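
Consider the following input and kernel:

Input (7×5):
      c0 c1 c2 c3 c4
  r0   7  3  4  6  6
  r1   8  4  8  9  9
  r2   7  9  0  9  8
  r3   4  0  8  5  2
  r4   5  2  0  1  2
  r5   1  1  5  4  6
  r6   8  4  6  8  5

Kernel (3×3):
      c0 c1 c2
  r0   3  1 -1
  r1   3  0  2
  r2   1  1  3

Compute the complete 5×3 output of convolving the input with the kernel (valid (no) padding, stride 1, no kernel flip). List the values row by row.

76 73 87
69 79 59
65 33 36
36 29 58
60 50 55

Output[0,0]: The receptive field on the input at this output position is [7 3 4 / 8 4 8 / 7 9 0]. Elementwise product with the kernel and sum: 7·3 + 3·1 + 4·-1 + 8·3 + 8·2 + 7·1 + 9·1 + 0·3.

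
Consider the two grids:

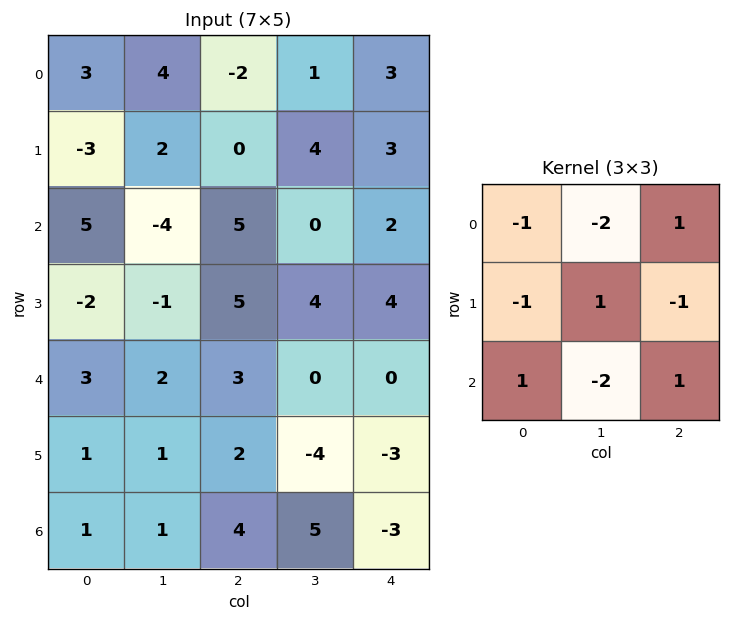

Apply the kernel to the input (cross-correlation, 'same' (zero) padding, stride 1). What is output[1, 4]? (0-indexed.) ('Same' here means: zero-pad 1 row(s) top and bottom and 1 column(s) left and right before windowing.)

-12

The receptive field on the zero-padded input at this output position is [1 3 0 / 4 3 0 / 0 2 0]. Elementwise product with the kernel and sum: 1·-1 + 3·-2 + 0·1 + 4·-1 + 3·1 + 0·-1 + 0·1 + 2·-2 + 0·1.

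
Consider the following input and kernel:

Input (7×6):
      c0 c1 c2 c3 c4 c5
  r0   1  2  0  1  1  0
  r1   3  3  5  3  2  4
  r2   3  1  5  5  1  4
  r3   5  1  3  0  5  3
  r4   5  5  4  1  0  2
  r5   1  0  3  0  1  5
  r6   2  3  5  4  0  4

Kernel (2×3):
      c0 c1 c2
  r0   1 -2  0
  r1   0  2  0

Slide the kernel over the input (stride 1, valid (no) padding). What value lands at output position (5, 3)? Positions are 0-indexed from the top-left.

The receptive field on the input at this output position is [0 1 5 / 4 0 4]. Elementwise product with the kernel and sum: 0·1 + 1·-2 + 0·2.

-2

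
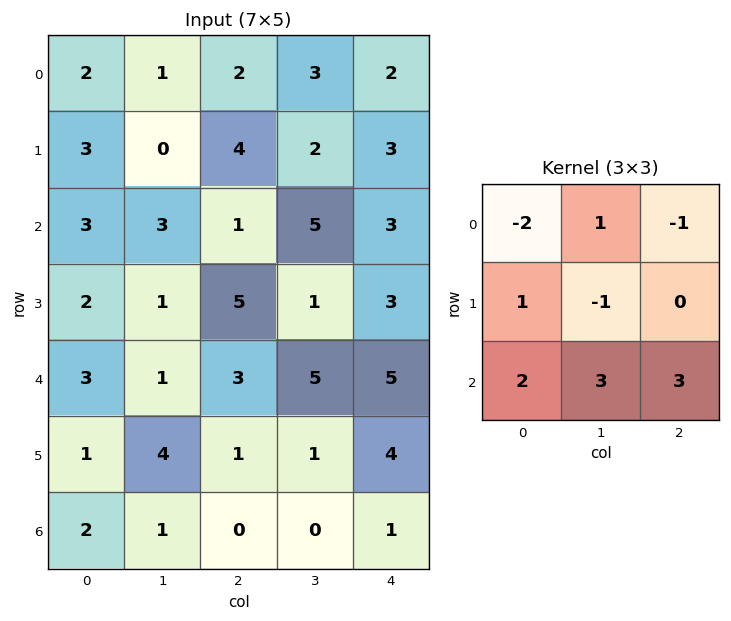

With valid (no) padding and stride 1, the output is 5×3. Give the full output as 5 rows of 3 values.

16 17 25
12 24 9
15 12 40
11 14 3
-4 1 -3

Output[0,0]: The receptive field on the input at this output position is [2 1 2 / 3 0 4 / 3 3 1]. Elementwise product with the kernel and sum: 2·-2 + 1·1 + 2·-1 + 3·1 + 0·-1 + 3·2 + 3·3 + 1·3.
Output[0,1]: The receptive field on the input at this output position is [1 2 3 / 0 4 2 / 3 1 5]. Elementwise product with the kernel and sum: 1·-2 + 2·1 + 3·-1 + 0·1 + 4·-1 + 3·2 + 1·3 + 5·3.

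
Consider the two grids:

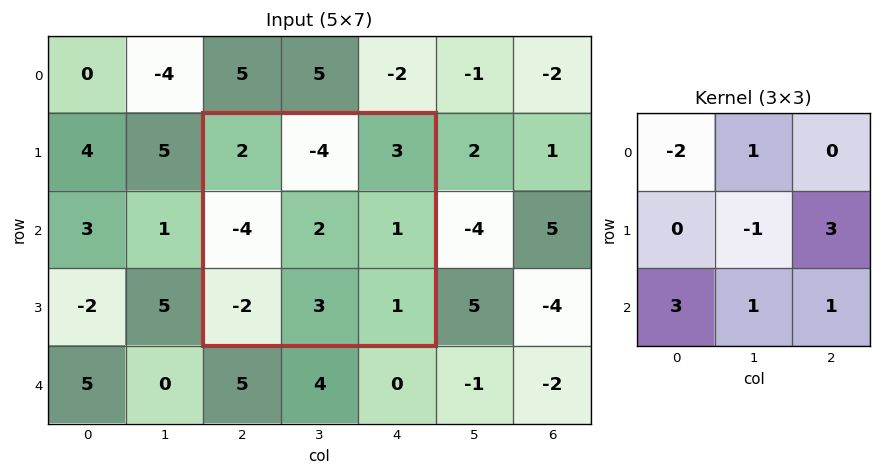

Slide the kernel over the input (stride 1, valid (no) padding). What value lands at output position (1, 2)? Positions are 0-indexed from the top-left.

The receptive field on the input at this output position is [2 -4 3 / -4 2 1 / -2 3 1]. Elementwise product with the kernel and sum: 2·-2 + -4·1 + 2·-1 + 1·3 + -2·3 + 3·1 + 1·1.

-9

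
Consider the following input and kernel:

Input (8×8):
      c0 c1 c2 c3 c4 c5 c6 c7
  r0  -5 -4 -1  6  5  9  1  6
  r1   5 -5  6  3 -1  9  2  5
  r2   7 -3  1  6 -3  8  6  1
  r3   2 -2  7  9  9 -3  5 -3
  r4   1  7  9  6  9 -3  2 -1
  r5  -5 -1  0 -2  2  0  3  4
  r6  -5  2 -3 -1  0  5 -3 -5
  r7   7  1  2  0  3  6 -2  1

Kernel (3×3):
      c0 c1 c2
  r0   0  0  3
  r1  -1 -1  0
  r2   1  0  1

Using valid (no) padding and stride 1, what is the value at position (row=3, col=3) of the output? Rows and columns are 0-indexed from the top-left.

-26

The receptive field on the input at this output position is [9 9 -3 / 6 9 -3 / -2 2 0]. Elementwise product with the kernel and sum: -3·3 + 6·-1 + 9·-1 + -2·1 + 0·1.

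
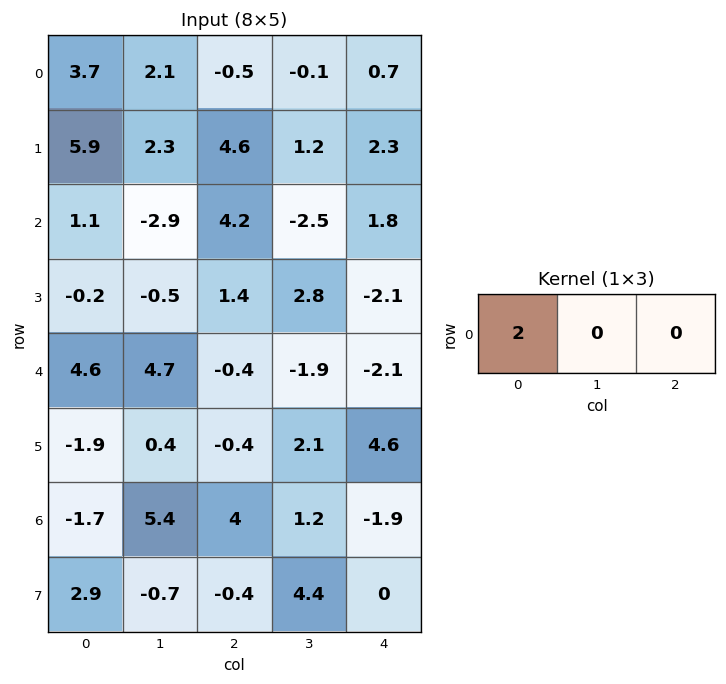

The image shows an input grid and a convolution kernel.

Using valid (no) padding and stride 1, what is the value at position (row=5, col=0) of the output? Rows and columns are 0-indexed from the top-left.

-3.8

The receptive field on the input at this output position is [-1.9 0.4 -0.4]. Elementwise product with the kernel and sum: -1.9·2.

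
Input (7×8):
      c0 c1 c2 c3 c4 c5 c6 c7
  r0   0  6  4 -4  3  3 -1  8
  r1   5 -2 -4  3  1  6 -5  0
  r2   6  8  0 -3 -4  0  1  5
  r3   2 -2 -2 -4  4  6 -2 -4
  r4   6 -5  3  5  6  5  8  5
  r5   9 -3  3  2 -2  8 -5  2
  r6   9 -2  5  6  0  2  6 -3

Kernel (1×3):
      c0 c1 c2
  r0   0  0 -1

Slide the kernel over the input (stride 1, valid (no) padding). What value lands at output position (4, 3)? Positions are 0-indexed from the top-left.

-5

The receptive field on the input at this output position is [5 6 5]. Elementwise product with the kernel and sum: 5·-1.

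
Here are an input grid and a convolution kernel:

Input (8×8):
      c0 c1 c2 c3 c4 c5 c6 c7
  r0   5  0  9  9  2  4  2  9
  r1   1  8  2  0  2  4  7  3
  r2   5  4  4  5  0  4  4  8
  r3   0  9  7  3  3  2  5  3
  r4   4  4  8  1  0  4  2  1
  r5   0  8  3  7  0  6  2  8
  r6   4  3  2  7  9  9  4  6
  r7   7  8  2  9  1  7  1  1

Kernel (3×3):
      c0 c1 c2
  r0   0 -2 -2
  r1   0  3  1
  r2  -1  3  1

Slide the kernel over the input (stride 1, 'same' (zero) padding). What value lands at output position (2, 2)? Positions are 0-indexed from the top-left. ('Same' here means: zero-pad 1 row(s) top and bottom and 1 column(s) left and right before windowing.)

The receptive field on the zero-padded input at this output position is [8 2 0 / 4 4 5 / 9 7 3]. Elementwise product with the kernel and sum: 2·-2 + 0·-2 + 4·3 + 5·1 + 9·-1 + 7·3 + 3·1.

28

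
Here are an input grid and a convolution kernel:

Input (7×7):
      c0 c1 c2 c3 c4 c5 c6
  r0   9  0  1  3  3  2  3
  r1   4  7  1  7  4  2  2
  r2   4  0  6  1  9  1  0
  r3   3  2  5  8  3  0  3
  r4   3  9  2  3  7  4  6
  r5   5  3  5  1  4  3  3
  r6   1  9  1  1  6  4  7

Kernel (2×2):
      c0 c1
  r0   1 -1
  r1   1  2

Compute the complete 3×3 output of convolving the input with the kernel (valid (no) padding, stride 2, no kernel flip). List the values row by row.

27 13 9
11 26 11
5 6 13

Output[0,0]: The receptive field on the input at this output position is [9 0 / 4 7]. Elementwise product with the kernel and sum: 9·1 + 0·-1 + 4·1 + 7·2.
Output[0,1]: The receptive field on the input at this output position is [1 3 / 1 7]. Elementwise product with the kernel and sum: 1·1 + 3·-1 + 1·1 + 7·2.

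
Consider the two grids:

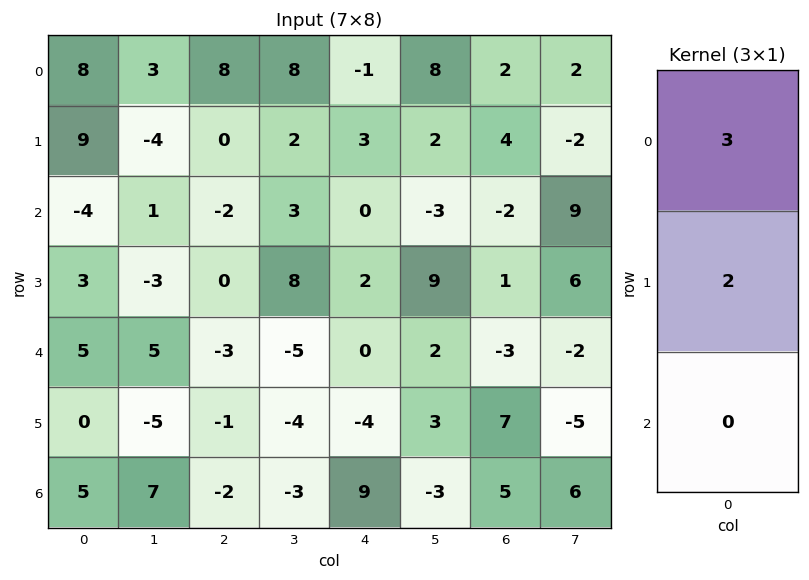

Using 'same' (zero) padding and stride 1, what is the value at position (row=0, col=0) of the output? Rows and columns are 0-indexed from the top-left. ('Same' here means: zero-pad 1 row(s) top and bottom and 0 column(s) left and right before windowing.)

16

The receptive field on the zero-padded input at this output position is [0 / 8 / 9]. Elementwise product with the kernel and sum: 0·3 + 8·2.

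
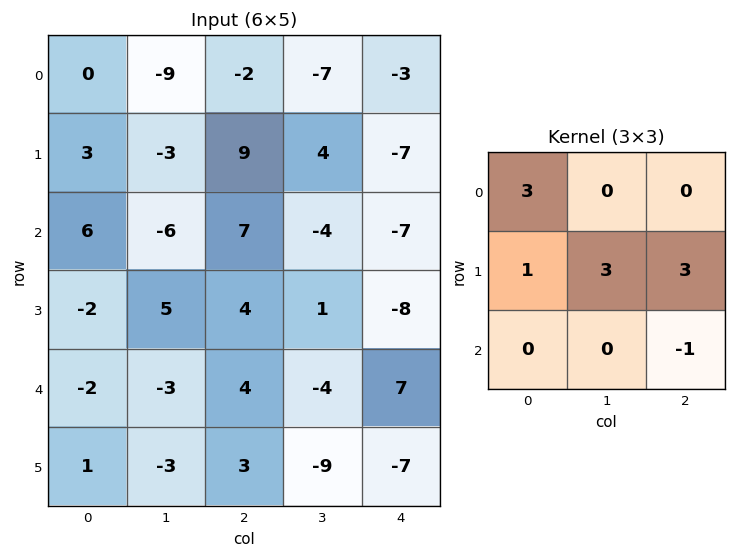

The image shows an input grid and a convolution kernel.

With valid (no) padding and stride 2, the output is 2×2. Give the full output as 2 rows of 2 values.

Output[0,0]: The receptive field on the input at this output position is [0 -9 -2 / 3 -3 9 / 6 -6 7]. Elementwise product with the kernel and sum: 0·3 + 3·1 + -3·3 + 9·3 + 7·-1.

14 1
39 -3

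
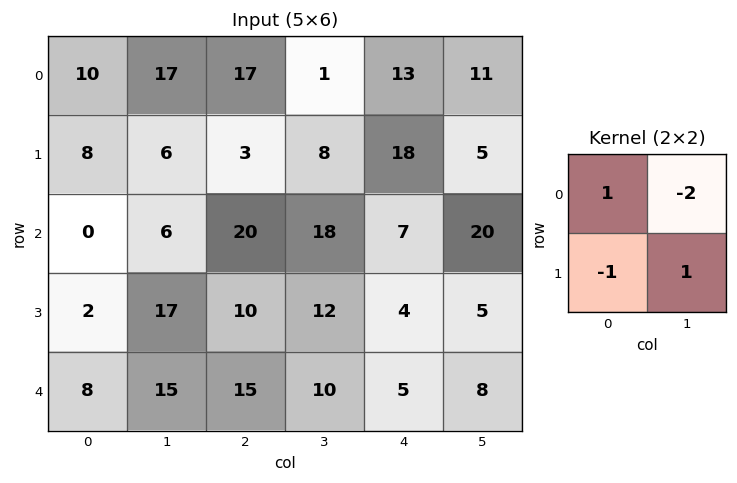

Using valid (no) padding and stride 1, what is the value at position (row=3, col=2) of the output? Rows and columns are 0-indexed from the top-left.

The receptive field on the input at this output position is [10 12 / 15 10]. Elementwise product with the kernel and sum: 10·1 + 12·-2 + 15·-1 + 10·1.

-19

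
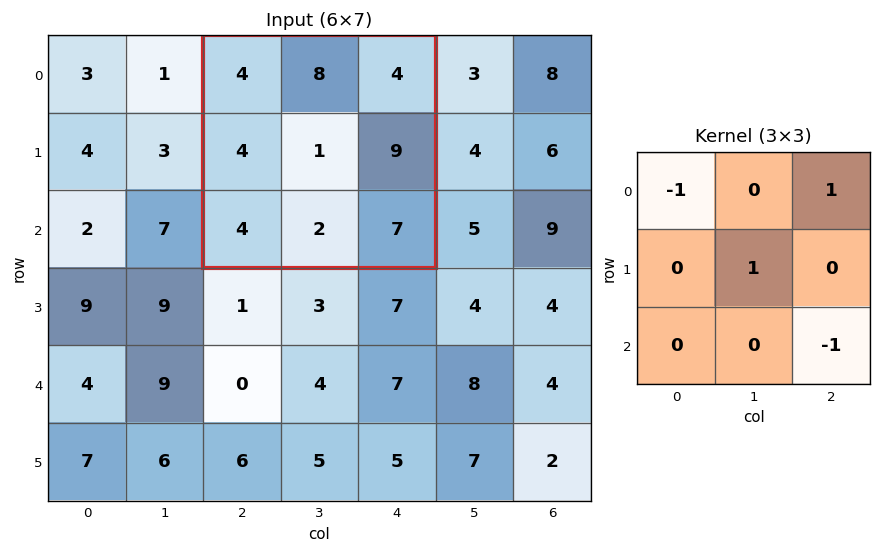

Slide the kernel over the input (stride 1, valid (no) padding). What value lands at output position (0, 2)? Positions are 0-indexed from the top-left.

-6

The receptive field on the input at this output position is [4 8 4 / 4 1 9 / 4 2 7]. Elementwise product with the kernel and sum: 4·-1 + 4·1 + 1·1 + 7·-1.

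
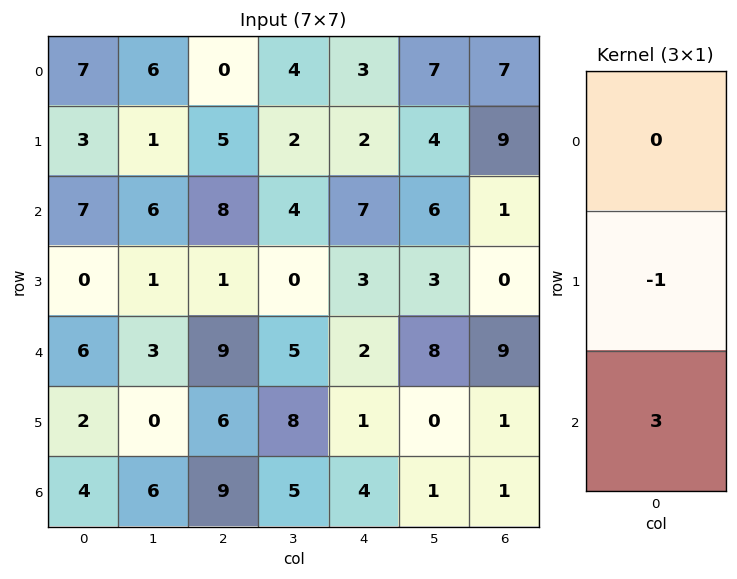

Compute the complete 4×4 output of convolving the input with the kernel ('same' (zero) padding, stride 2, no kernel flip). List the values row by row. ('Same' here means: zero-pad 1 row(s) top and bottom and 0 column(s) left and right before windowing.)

Output[0,0]: The receptive field on the zero-padded input at this output position is [0 / 7 / 3]. Elementwise product with the kernel and sum: 7·-1 + 3·3.
Output[0,1]: The receptive field on the zero-padded input at this output position is [0 / 0 / 5]. Elementwise product with the kernel and sum: 0·-1 + 5·3.

2 15 3 20
-7 -5 2 -1
0 9 1 -6
-4 -9 -4 -1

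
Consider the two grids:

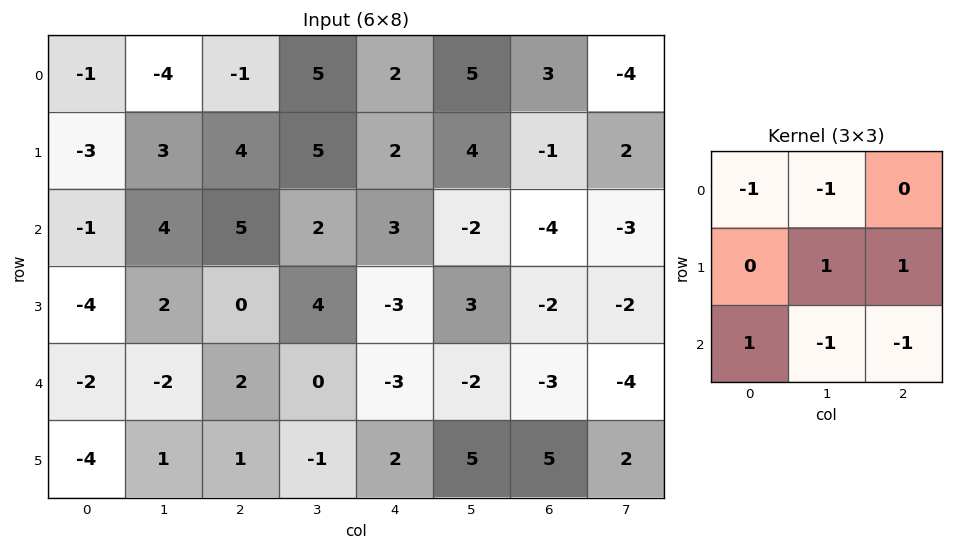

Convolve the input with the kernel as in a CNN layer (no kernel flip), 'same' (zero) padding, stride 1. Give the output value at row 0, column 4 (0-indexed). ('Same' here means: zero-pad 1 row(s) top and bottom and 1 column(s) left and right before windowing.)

The receptive field on the zero-padded input at this output position is [0 0 0 / 5 2 5 / 5 2 4]. Elementwise product with the kernel and sum: 0·-1 + 0·-1 + 2·1 + 5·1 + 5·1 + 2·-1 + 4·-1.

6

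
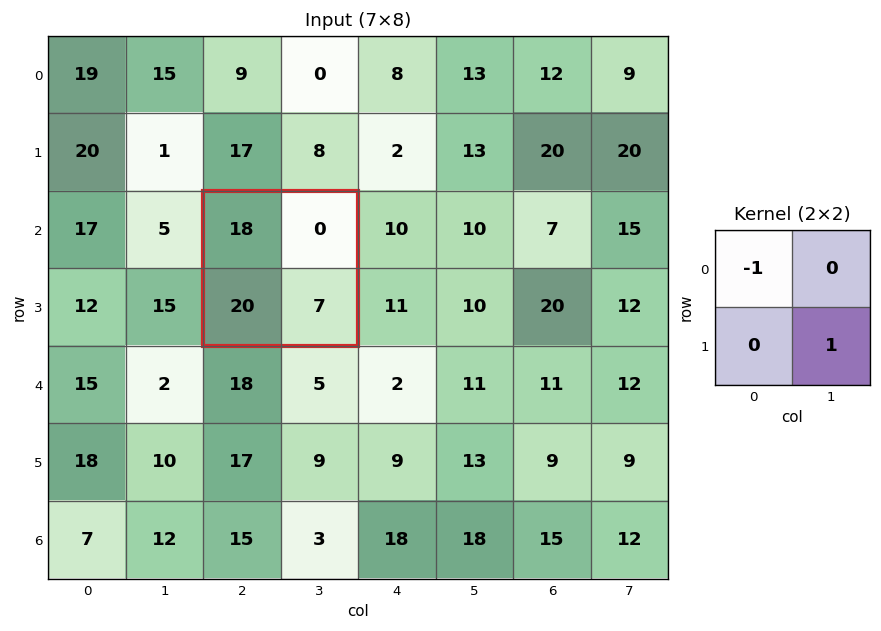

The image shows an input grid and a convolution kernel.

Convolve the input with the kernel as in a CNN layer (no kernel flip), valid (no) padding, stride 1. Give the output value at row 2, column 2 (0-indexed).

The receptive field on the input at this output position is [18 0 / 20 7]. Elementwise product with the kernel and sum: 18·-1 + 7·1.

-11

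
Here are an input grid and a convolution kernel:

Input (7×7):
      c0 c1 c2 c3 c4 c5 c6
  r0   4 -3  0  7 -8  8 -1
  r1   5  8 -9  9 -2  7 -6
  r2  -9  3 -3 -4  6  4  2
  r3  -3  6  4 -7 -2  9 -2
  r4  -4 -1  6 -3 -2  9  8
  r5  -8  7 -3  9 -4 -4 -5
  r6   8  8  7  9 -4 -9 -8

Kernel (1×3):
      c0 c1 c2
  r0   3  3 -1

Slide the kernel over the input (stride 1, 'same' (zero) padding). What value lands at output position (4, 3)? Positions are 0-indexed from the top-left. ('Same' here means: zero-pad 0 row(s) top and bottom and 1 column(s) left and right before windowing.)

The receptive field on the zero-padded input at this output position is [6 -3 -2]. Elementwise product with the kernel and sum: 6·3 + -3·3 + -2·-1.

11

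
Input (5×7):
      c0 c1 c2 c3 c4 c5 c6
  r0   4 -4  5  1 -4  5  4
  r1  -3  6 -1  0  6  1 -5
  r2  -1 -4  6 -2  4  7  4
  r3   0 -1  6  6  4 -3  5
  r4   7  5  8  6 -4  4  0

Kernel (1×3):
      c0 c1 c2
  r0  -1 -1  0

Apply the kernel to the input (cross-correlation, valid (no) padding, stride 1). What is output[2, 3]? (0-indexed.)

The receptive field on the input at this output position is [-2 4 7]. Elementwise product with the kernel and sum: -2·-1 + 4·-1.

-2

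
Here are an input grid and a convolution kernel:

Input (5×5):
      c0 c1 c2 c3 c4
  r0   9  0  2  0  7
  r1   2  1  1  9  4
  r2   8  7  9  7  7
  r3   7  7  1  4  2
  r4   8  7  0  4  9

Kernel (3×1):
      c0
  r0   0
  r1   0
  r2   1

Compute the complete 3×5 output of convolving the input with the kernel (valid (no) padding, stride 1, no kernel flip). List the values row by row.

8 7 9 7 7
7 7 1 4 2
8 7 0 4 9

Output[0,0]: The receptive field on the input at this output position is [9 / 2 / 8]. Elementwise product with the kernel and sum: 8·1.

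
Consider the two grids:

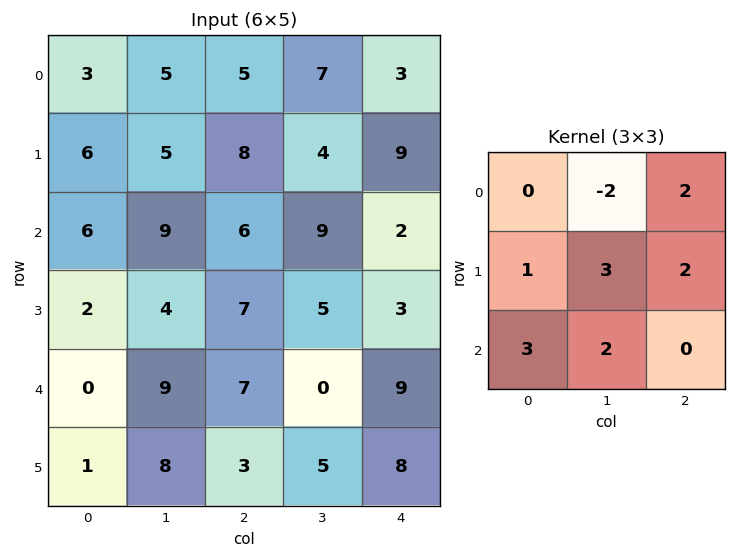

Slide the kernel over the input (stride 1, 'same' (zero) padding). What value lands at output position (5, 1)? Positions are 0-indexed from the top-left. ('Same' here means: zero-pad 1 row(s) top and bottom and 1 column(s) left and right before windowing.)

The receptive field on the zero-padded input at this output position is [0 9 7 / 1 8 3 / 0 0 0]. Elementwise product with the kernel and sum: 9·-2 + 7·2 + 1·1 + 8·3 + 3·2 + 0·3 + 0·2.

27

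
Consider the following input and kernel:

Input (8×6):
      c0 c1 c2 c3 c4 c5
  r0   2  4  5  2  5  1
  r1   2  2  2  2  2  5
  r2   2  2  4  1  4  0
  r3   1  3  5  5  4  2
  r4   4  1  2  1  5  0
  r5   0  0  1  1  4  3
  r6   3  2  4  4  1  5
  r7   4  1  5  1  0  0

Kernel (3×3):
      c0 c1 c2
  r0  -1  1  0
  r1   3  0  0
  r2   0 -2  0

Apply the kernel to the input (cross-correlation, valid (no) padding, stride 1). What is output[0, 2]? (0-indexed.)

1

The receptive field on the input at this output position is [5 2 5 / 2 2 2 / 4 1 4]. Elementwise product with the kernel and sum: 5·-1 + 2·1 + 2·3 + 1·-2.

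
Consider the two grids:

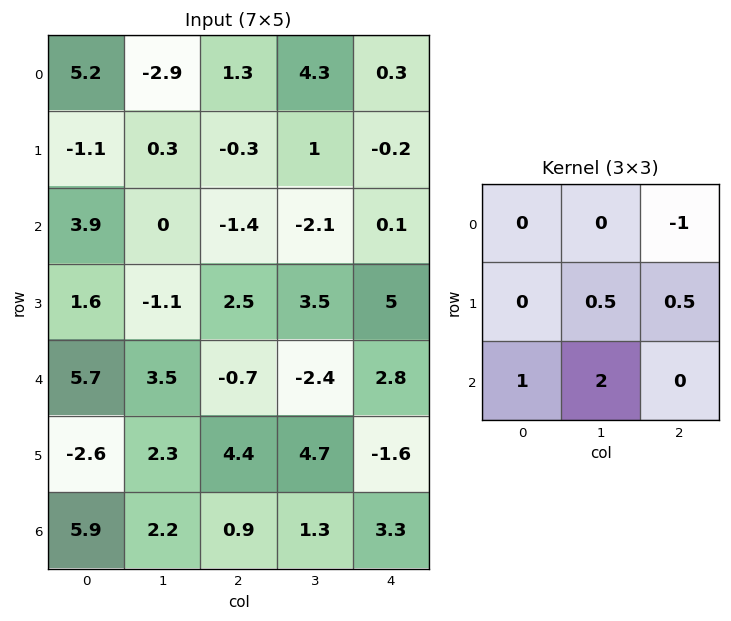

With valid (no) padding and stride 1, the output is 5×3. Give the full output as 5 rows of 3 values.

Output[0,0]: The receptive field on the input at this output position is [5.2 -2.9 1.3 / -1.1 0.3 -0.3 / 3.9 0 -1.4]. Elementwise product with the kernel and sum: 1.3·-1 + 0.3·0.5 + -0.3·0.5 + 3.9·1 + 0·2.

2.6 -6.75 -5.5
-1 1.15 8.7
14.8 7.2 -1.35
0.9 6.05 9
14.35 10.95 2.25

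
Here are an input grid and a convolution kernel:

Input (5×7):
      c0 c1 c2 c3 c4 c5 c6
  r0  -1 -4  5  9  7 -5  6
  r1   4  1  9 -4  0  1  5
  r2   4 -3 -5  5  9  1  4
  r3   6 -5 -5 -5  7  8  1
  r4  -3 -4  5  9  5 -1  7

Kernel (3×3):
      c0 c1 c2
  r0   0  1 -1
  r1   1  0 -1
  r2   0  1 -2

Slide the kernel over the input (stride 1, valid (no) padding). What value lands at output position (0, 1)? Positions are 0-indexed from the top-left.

-14

The receptive field on the input at this output position is [-4 5 9 / 1 9 -4 / -3 -5 5]. Elementwise product with the kernel and sum: 5·1 + 9·-1 + 1·1 + -4·-1 + -5·1 + 5·-2.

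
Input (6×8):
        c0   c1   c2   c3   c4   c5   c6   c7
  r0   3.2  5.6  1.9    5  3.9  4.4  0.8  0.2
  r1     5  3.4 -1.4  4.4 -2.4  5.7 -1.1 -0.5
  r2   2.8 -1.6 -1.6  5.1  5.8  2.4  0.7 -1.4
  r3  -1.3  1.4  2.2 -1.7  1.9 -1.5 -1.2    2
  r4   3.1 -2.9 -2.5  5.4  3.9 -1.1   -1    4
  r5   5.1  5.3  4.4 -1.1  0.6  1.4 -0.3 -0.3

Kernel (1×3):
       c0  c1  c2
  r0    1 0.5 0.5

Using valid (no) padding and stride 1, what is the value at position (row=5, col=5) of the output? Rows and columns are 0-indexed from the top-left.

1.1

The receptive field on the input at this output position is [1.4 -0.3 -0.3]. Elementwise product with the kernel and sum: 1.4·1 + -0.3·0.5 + -0.3·0.5.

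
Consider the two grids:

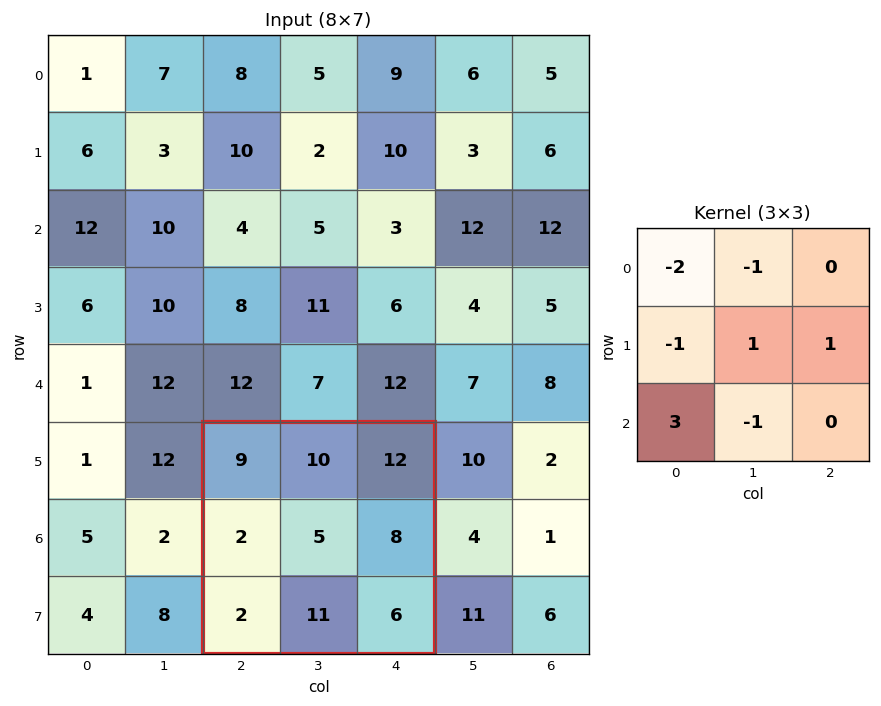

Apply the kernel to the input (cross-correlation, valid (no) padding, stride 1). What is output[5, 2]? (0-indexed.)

The receptive field on the input at this output position is [9 10 12 / 2 5 8 / 2 11 6]. Elementwise product with the kernel and sum: 9·-2 + 10·-1 + 2·-1 + 5·1 + 8·1 + 2·3 + 11·-1.

-22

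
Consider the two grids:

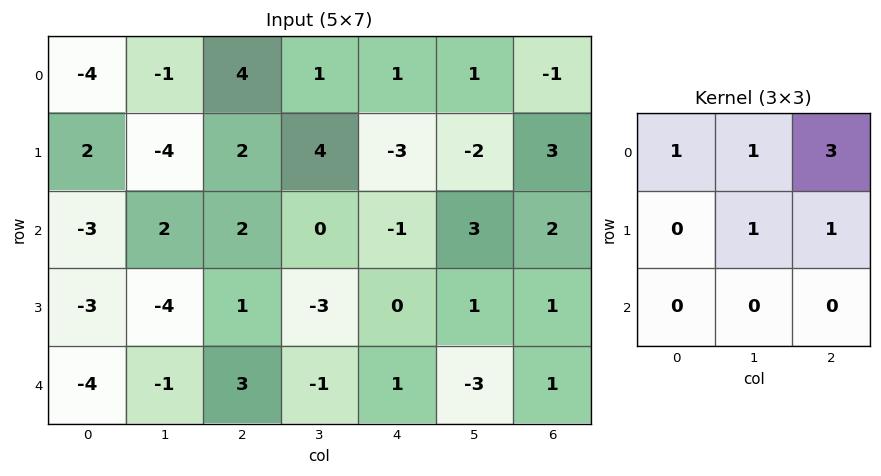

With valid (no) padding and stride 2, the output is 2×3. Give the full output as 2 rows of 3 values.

5 9 0
2 -4 10

Output[0,0]: The receptive field on the input at this output position is [-4 -1 4 / 2 -4 2 / -3 2 2]. Elementwise product with the kernel and sum: -4·1 + -1·1 + 4·3 + -4·1 + 2·1.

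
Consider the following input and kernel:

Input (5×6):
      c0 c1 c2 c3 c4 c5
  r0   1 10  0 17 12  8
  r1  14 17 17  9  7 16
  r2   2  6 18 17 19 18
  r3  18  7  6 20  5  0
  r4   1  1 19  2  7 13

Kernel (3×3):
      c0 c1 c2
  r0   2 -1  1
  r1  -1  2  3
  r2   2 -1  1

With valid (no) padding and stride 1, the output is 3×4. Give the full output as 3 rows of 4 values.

Output[0,0]: The receptive field on the input at this output position is [1 10 0 / 14 17 17 / 2 6 18]. Elementwise product with the kernel and sum: 1·2 + 10·-1 + 0·1 + 14·-1 + 17·2 + 17·3 + 2·2 + 6·-1 + 18·1.

79 92 55 116
127 135 102 137
50 61 130 33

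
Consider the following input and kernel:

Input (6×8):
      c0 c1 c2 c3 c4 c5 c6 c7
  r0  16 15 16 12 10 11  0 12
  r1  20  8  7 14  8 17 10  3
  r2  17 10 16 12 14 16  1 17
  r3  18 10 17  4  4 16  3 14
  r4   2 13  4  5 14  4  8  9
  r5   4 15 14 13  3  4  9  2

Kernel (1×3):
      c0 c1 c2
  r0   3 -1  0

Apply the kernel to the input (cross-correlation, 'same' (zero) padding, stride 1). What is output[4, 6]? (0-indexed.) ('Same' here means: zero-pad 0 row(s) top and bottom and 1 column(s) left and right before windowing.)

The receptive field on the zero-padded input at this output position is [4 8 9]. Elementwise product with the kernel and sum: 4·3 + 8·-1.

4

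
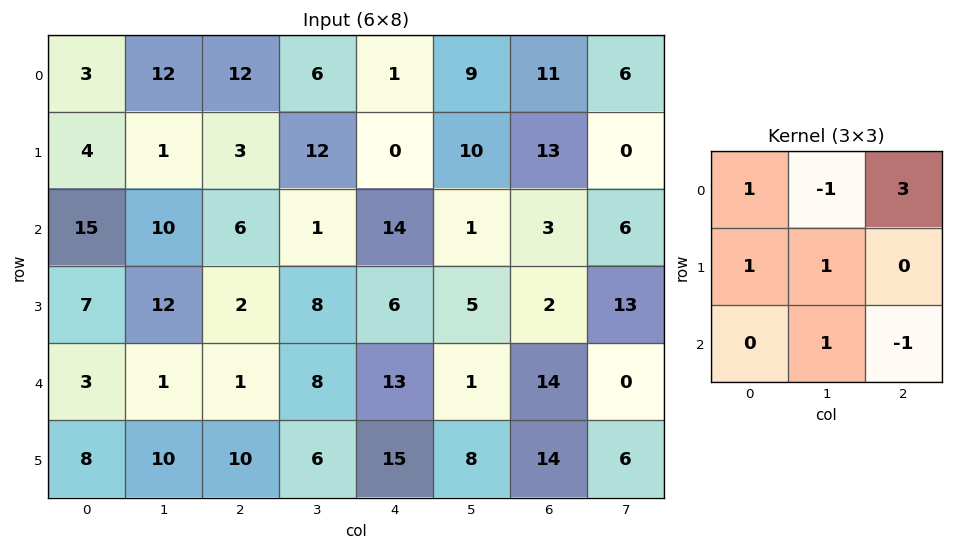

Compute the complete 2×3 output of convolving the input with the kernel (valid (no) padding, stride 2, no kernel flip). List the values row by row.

Output[0,0]: The receptive field on the input at this output position is [3 12 12 / 4 1 3 / 15 10 6]. Elementwise product with the kernel and sum: 3·1 + 12·-1 + 12·3 + 4·1 + 1·1 + 10·1 + 6·-1.

36 11 33
42 52 20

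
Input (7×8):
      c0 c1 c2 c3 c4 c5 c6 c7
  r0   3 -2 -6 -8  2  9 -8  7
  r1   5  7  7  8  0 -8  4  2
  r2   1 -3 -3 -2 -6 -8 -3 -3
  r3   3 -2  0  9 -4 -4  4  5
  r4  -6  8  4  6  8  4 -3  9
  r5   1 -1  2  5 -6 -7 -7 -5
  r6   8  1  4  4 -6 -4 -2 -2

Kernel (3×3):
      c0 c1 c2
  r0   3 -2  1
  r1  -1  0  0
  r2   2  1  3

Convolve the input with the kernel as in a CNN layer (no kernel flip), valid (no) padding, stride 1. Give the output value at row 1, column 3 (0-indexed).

The receptive field on the input at this output position is [8 0 -8 / -2 -6 -8 / 9 -4 -4]. Elementwise product with the kernel and sum: 8·3 + 0·-2 + -8·1 + -2·-1 + 9·2 + -4·1 + -4·3.

20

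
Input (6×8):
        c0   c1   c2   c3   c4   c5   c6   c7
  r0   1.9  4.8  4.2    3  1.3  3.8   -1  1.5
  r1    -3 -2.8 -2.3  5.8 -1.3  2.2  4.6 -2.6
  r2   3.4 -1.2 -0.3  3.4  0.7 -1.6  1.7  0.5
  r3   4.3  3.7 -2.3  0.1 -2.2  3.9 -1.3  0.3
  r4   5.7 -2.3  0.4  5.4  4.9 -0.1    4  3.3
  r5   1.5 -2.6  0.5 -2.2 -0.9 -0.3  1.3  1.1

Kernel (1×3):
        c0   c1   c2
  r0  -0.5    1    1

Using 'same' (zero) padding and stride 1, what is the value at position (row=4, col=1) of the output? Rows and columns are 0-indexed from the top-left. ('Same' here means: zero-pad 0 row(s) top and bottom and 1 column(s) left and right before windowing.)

The receptive field on the zero-padded input at this output position is [5.7 -2.3 0.4]. Elementwise product with the kernel and sum: 5.7·-0.5 + -2.3·1 + 0.4·1.

-4.75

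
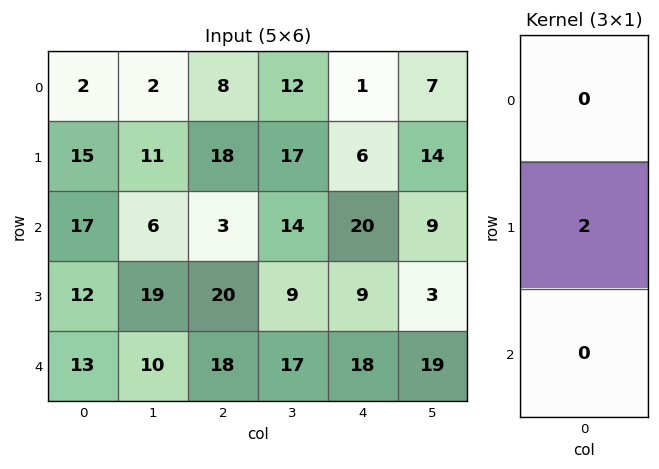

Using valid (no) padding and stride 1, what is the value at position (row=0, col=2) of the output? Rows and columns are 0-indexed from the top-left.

The receptive field on the input at this output position is [8 / 18 / 3]. Elementwise product with the kernel and sum: 18·2.

36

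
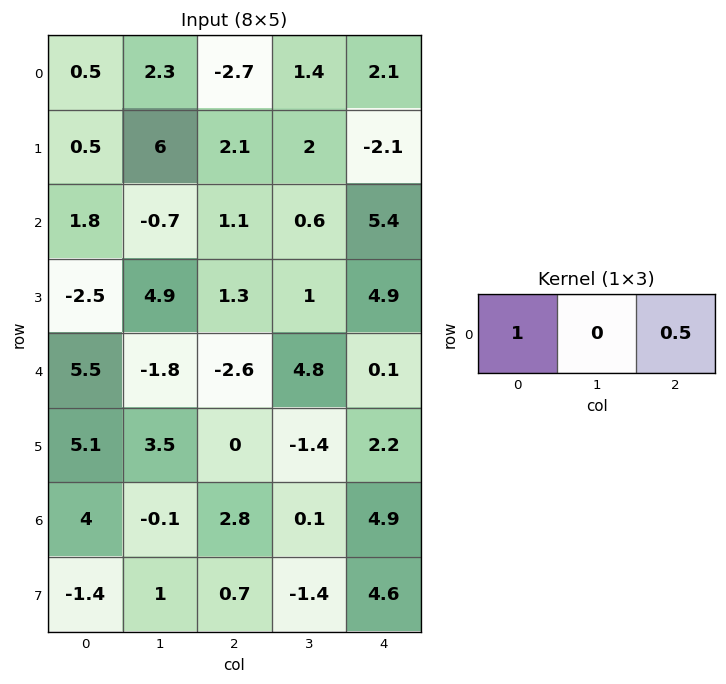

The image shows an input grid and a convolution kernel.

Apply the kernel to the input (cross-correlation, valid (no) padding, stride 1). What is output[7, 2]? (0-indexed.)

3

The receptive field on the input at this output position is [0.7 -1.4 4.6]. Elementwise product with the kernel and sum: 0.7·1 + 4.6·0.5.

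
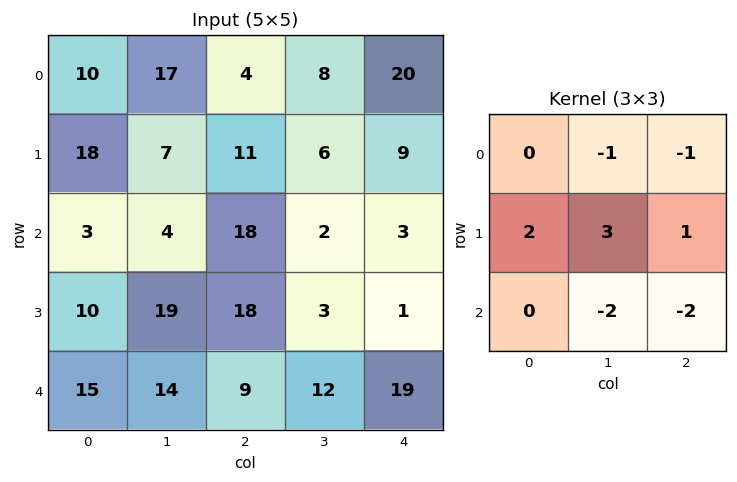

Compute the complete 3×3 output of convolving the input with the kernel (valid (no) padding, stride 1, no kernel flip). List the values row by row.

3 1 11
-56 5 22
27 33 -21

Output[0,0]: The receptive field on the input at this output position is [10 17 4 / 18 7 11 / 3 4 18]. Elementwise product with the kernel and sum: 17·-1 + 4·-1 + 18·2 + 7·3 + 11·1 + 4·-2 + 18·-2.
Output[0,1]: The receptive field on the input at this output position is [17 4 8 / 7 11 6 / 4 18 2]. Elementwise product with the kernel and sum: 4·-1 + 8·-1 + 7·2 + 11·3 + 6·1 + 18·-2 + 2·-2.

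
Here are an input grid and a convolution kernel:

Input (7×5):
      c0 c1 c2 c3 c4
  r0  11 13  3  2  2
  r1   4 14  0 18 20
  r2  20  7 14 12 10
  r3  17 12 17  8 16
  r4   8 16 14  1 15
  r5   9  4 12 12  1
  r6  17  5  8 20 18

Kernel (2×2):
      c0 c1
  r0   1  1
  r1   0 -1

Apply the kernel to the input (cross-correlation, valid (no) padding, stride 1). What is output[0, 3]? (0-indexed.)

The receptive field on the input at this output position is [2 2 / 18 20]. Elementwise product with the kernel and sum: 2·1 + 2·1 + 20·-1.

-16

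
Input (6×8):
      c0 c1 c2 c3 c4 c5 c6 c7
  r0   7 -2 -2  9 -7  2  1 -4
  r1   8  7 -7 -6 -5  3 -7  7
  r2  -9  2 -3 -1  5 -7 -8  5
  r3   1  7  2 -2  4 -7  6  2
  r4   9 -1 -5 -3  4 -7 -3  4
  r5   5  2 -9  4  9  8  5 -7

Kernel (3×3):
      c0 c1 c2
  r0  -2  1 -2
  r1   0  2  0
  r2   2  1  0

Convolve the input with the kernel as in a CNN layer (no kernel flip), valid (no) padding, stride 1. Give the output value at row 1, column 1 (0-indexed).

1

The receptive field on the input at this output position is [7 -7 -6 / 2 -3 -1 / 7 2 -2]. Elementwise product with the kernel and sum: 7·-2 + -7·1 + -6·-2 + -3·2 + 7·2 + 2·1.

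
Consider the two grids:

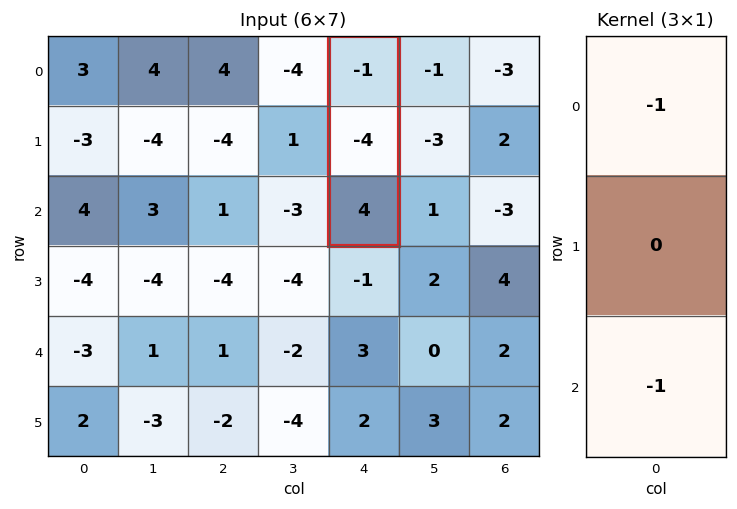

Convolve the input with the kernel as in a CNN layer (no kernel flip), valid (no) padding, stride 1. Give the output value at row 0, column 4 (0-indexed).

-3

The receptive field on the input at this output position is [-1 / -4 / 4]. Elementwise product with the kernel and sum: -1·-1 + 4·-1.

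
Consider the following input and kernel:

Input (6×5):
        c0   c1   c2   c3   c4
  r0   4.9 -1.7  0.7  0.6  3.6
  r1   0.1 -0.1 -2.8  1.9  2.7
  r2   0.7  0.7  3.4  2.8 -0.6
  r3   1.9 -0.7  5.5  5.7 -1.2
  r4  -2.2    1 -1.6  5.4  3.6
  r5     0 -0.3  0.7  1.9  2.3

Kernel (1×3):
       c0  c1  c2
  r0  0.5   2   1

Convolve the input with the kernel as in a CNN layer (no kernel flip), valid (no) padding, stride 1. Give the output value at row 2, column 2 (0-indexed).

The receptive field on the input at this output position is [3.4 2.8 -0.6]. Elementwise product with the kernel and sum: 3.4·0.5 + 2.8·2 + -0.6·1.

6.7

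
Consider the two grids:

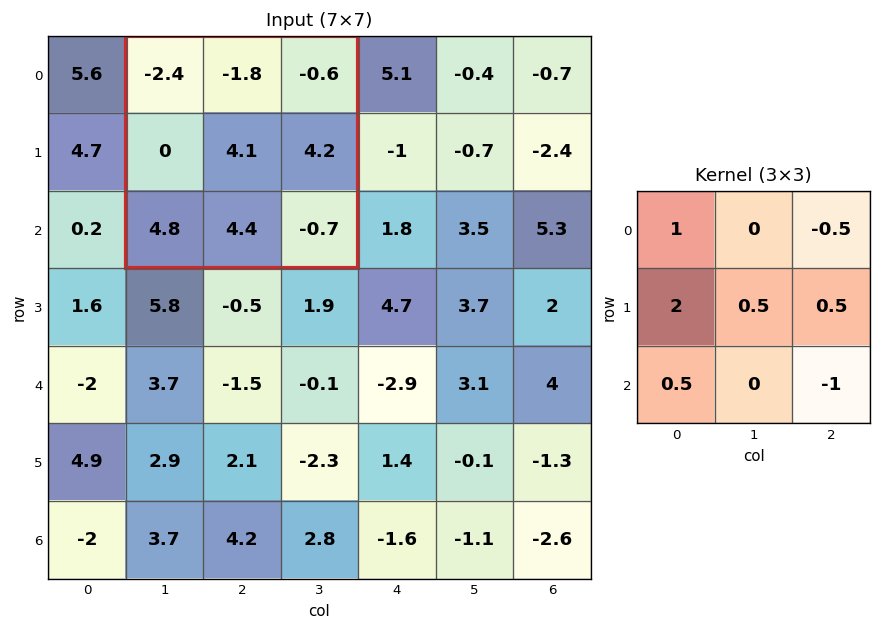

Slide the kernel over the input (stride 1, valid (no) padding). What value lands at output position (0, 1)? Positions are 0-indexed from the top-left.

The receptive field on the input at this output position is [-2.4 -1.8 -0.6 / 0 4.1 4.2 / 4.8 4.4 -0.7]. Elementwise product with the kernel and sum: -2.4·1 + -0.6·-0.5 + 0·2 + 4.1·0.5 + 4.2·0.5 + 4.8·0.5 + -0.7·-1.

5.15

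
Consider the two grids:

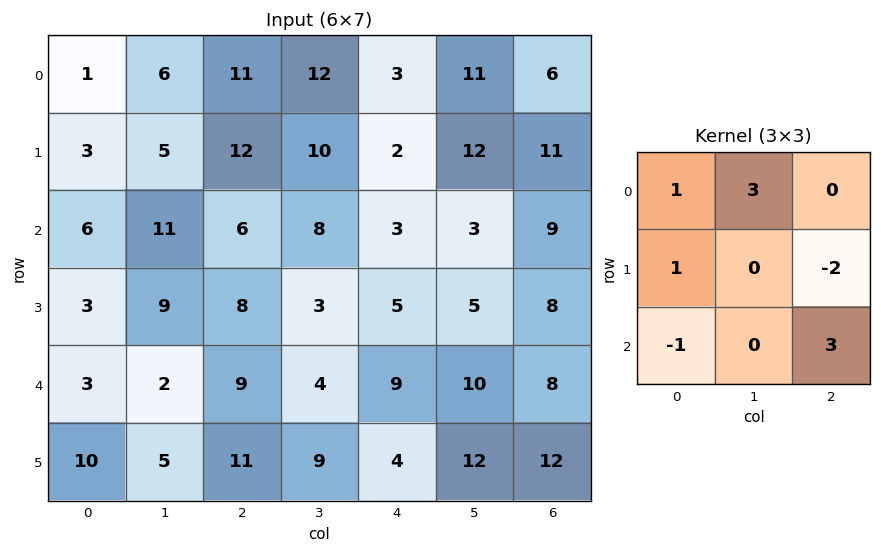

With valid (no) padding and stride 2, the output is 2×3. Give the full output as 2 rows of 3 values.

Output[0,0]: The receptive field on the input at this output position is [1 6 11 / 3 5 12 / 6 11 6]. Elementwise product with the kernel and sum: 1·1 + 6·3 + 3·1 + 12·-2 + 6·-1 + 6·3.
Output[0,1]: The receptive field on the input at this output position is [11 12 3 / 12 10 2 / 6 8 3]. Elementwise product with the kernel and sum: 11·1 + 12·3 + 12·1 + 2·-2 + 6·-1 + 3·3.

10 58 40
50 46 16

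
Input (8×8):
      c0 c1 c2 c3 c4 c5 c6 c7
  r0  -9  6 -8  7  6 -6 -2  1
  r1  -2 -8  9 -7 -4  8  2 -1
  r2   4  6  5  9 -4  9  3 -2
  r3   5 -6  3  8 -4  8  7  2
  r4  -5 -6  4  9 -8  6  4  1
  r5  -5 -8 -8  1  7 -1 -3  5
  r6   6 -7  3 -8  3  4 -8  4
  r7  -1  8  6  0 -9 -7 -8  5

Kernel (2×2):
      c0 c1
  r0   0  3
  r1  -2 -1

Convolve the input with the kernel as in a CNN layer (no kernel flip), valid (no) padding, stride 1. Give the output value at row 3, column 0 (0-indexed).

The receptive field on the input at this output position is [5 -6 / -5 -6]. Elementwise product with the kernel and sum: -6·3 + -5·-2 + -6·-1.

-2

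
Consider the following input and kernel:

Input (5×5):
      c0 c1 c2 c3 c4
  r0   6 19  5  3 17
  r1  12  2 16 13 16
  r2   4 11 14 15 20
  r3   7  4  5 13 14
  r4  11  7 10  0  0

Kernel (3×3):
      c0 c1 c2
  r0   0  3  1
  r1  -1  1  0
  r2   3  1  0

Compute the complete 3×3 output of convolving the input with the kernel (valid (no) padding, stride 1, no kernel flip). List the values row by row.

75 79 80
54 81 84
84 89 103

Output[0,0]: The receptive field on the input at this output position is [6 19 5 / 12 2 16 / 4 11 14]. Elementwise product with the kernel and sum: 19·3 + 5·1 + 12·-1 + 2·1 + 4·3 + 11·1.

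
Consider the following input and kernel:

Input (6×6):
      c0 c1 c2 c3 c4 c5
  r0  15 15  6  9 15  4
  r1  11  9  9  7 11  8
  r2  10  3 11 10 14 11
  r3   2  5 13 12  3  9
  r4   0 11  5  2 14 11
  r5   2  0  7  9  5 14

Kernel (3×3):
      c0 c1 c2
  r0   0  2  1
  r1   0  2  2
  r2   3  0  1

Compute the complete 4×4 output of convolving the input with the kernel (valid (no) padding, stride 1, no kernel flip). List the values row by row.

Output[0,0]: The receptive field on the input at this output position is [15 15 6 / 11 9 9 / 10 3 11]. Elementwise product with the kernel and sum: 15·2 + 6·1 + 9·2 + 9·2 + 10·3 + 11·1.

113 72 116 113
74 94 115 125
58 117 93 80
68 61 85 106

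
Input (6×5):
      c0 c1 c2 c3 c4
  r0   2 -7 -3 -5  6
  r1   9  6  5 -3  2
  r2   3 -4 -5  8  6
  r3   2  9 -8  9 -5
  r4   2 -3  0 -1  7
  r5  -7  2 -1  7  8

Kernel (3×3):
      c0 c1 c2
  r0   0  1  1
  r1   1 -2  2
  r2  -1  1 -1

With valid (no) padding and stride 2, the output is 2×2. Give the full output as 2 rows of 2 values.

Output[0,0]: The receptive field on the input at this output position is [2 -7 -3 / 9 6 5 / 3 -4 -5]. Elementwise product with the kernel and sum: -7·1 + -3·1 + 9·1 + 6·-2 + 5·2 + 3·-1 + -4·1 + -5·-1.

-5 23
-46 -30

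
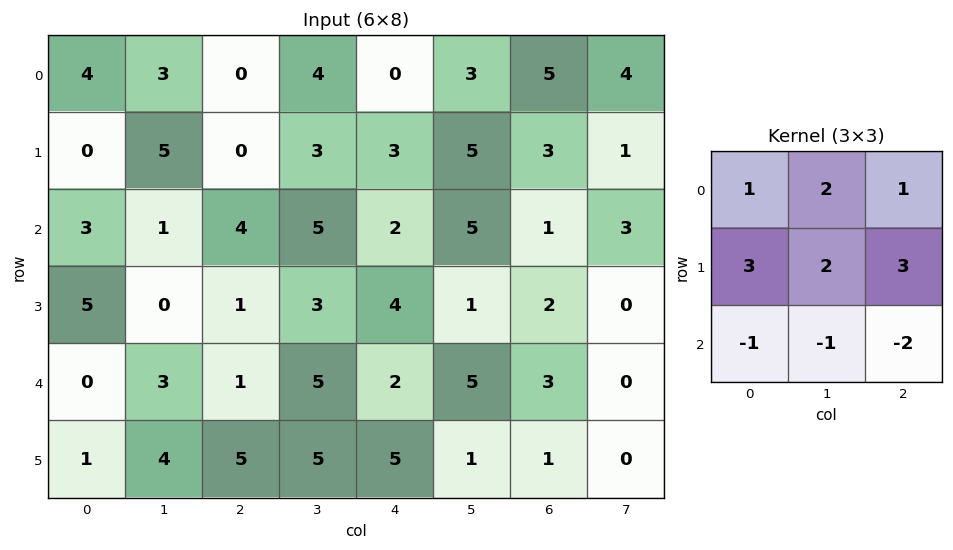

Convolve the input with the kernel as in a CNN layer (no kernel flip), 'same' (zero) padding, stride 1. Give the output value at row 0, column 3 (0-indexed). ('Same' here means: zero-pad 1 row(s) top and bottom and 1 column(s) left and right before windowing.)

The receptive field on the zero-padded input at this output position is [0 0 0 / 0 4 0 / 0 3 3]. Elementwise product with the kernel and sum: 0·1 + 0·2 + 0·1 + 0·3 + 4·2 + 0·3 + 0·-1 + 3·-1 + 3·-2.

-1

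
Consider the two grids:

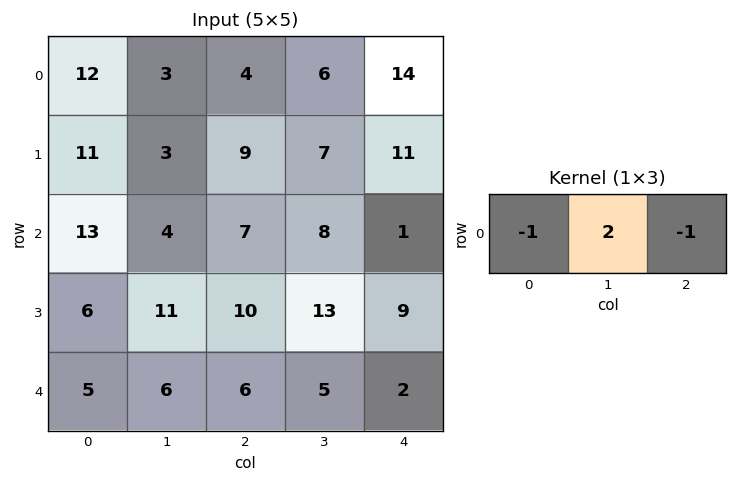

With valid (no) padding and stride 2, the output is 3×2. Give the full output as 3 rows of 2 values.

Output[0,0]: The receptive field on the input at this output position is [12 3 4]. Elementwise product with the kernel and sum: 12·-1 + 3·2 + 4·-1.
Output[0,1]: The receptive field on the input at this output position is [4 6 14]. Elementwise product with the kernel and sum: 4·-1 + 6·2 + 14·-1.

-10 -6
-12 8
1 2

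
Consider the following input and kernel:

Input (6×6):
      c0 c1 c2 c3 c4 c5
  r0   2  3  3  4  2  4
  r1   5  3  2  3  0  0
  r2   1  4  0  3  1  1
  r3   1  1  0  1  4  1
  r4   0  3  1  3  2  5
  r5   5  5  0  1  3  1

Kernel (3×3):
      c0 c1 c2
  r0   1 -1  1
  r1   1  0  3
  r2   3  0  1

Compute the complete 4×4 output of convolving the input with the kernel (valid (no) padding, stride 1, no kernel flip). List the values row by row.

16 31 4 19
8 21 6 13
-1 23 15 21
18 30 13 20

Output[0,0]: The receptive field on the input at this output position is [2 3 3 / 5 3 2 / 1 4 0]. Elementwise product with the kernel and sum: 2·1 + 3·-1 + 3·1 + 5·1 + 2·3 + 1·3 + 0·1.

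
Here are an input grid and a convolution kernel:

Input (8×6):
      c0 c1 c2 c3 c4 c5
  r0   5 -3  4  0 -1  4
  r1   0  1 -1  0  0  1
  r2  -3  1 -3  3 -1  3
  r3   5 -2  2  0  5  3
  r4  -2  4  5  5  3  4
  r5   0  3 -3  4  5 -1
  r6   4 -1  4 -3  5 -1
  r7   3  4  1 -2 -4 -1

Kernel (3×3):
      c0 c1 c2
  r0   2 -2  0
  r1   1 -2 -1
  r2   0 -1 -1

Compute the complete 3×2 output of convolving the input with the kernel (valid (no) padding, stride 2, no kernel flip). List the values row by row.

17 5
-10 -23
-18 -18

Output[0,0]: The receptive field on the input at this output position is [5 -3 4 / 0 1 -1 / -3 1 -3]. Elementwise product with the kernel and sum: 5·2 + -3·-2 + 0·1 + 1·-2 + -1·-1 + 1·-1 + -3·-1.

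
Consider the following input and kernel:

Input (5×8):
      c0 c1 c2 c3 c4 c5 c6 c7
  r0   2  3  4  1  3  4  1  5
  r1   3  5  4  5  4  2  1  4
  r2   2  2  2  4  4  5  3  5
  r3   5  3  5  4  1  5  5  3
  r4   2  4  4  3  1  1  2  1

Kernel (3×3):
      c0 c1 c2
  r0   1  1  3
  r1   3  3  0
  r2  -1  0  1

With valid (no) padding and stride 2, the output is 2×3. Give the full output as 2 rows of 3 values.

41 43 27
36 42 37

Output[0,0]: The receptive field on the input at this output position is [2 3 4 / 3 5 4 / 2 2 2]. Elementwise product with the kernel and sum: 2·1 + 3·1 + 4·3 + 3·3 + 5·3 + 2·-1 + 2·1.
Output[0,1]: The receptive field on the input at this output position is [4 1 3 / 4 5 4 / 2 4 4]. Elementwise product with the kernel and sum: 4·1 + 1·1 + 3·3 + 4·3 + 5·3 + 2·-1 + 4·1.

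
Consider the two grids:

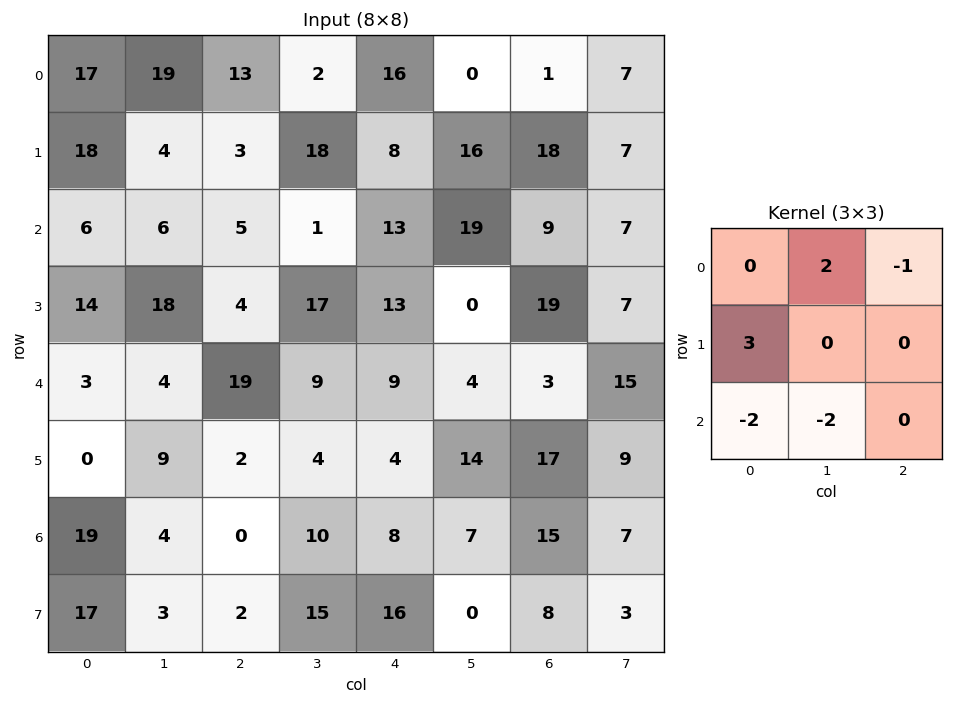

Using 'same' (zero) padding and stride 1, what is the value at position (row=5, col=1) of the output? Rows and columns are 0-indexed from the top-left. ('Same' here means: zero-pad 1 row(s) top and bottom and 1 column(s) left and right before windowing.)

-57

The receptive field on the zero-padded input at this output position is [3 4 19 / 0 9 2 / 19 4 0]. Elementwise product with the kernel and sum: 4·2 + 19·-1 + 0·3 + 19·-2 + 4·-2.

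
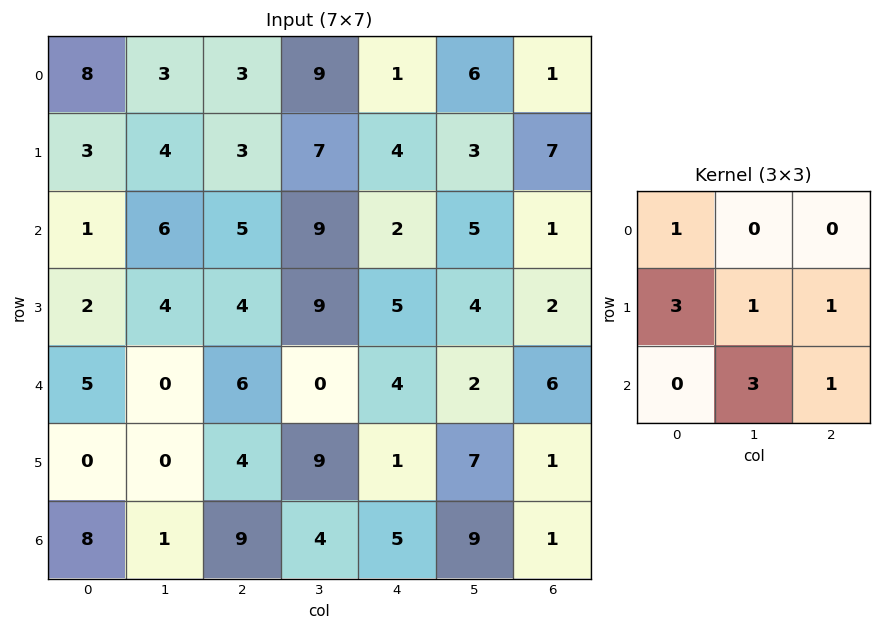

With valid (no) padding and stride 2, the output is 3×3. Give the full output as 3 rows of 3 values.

47 52 39
21 35 35
21 45 43

Output[0,0]: The receptive field on the input at this output position is [8 3 3 / 3 4 3 / 1 6 5]. Elementwise product with the kernel and sum: 8·1 + 3·3 + 4·1 + 3·1 + 6·3 + 5·1.
Output[0,1]: The receptive field on the input at this output position is [3 9 1 / 3 7 4 / 5 9 2]. Elementwise product with the kernel and sum: 3·1 + 3·3 + 7·1 + 4·1 + 9·3 + 2·1.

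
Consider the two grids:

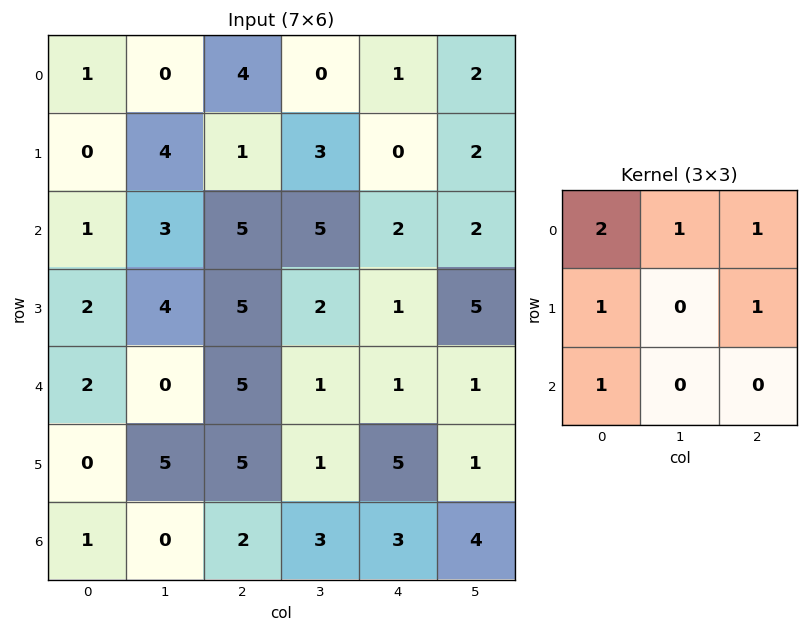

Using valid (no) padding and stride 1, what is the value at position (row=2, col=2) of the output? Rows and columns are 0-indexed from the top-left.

The receptive field on the input at this output position is [5 5 2 / 5 2 1 / 5 1 1]. Elementwise product with the kernel and sum: 5·2 + 5·1 + 2·1 + 5·1 + 1·1 + 5·1.

28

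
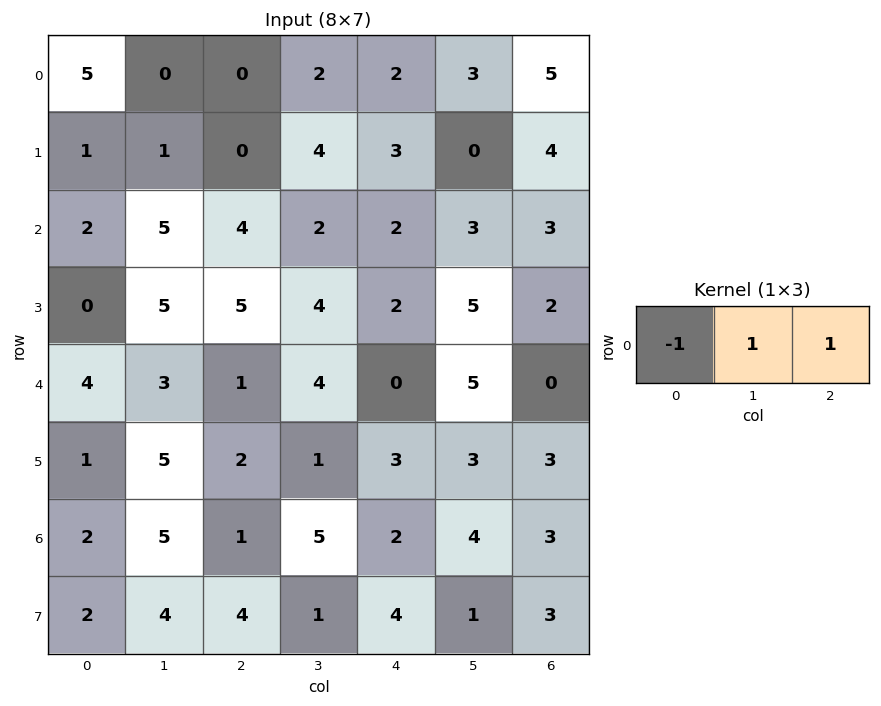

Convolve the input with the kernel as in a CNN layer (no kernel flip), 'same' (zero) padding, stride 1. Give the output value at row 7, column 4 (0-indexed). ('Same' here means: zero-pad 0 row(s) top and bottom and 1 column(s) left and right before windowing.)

4

The receptive field on the zero-padded input at this output position is [1 4 1]. Elementwise product with the kernel and sum: 1·-1 + 4·1 + 1·1.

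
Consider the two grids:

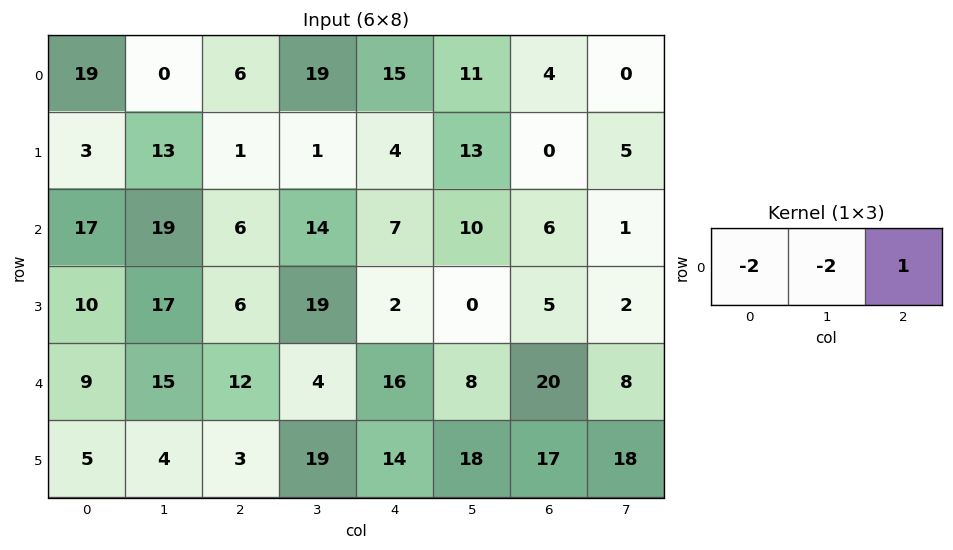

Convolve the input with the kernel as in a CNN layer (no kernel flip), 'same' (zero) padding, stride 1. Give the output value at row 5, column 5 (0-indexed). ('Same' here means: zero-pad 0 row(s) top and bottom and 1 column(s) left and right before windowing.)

-47

The receptive field on the zero-padded input at this output position is [14 18 17]. Elementwise product with the kernel and sum: 14·-2 + 18·-2 + 17·1.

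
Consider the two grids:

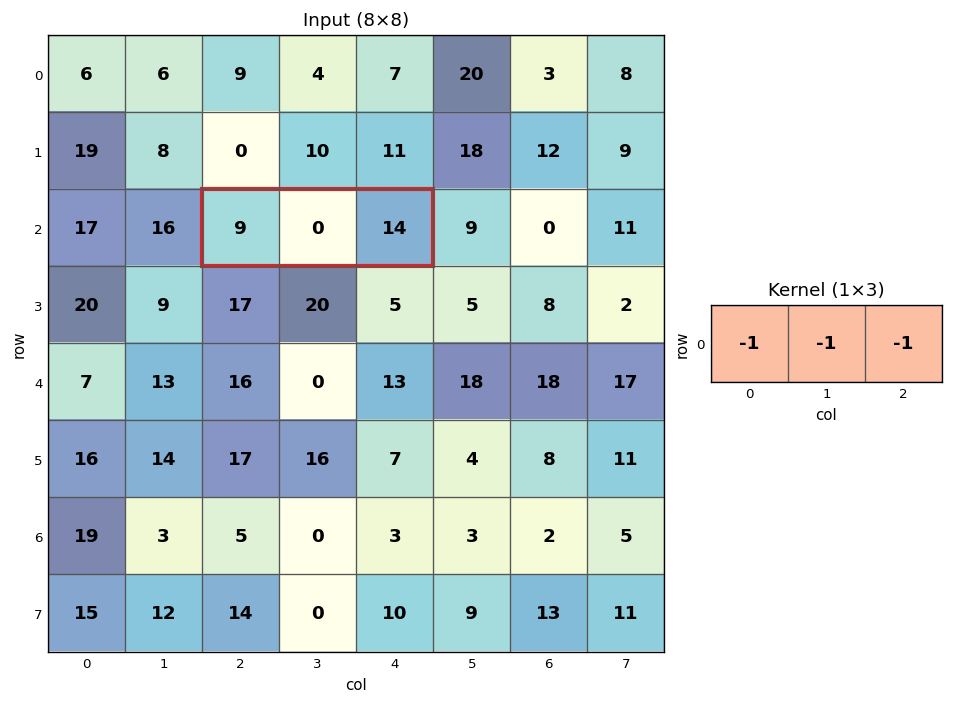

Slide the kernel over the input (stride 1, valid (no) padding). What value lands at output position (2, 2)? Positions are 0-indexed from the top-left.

The receptive field on the input at this output position is [9 0 14]. Elementwise product with the kernel and sum: 9·-1 + 0·-1 + 14·-1.

-23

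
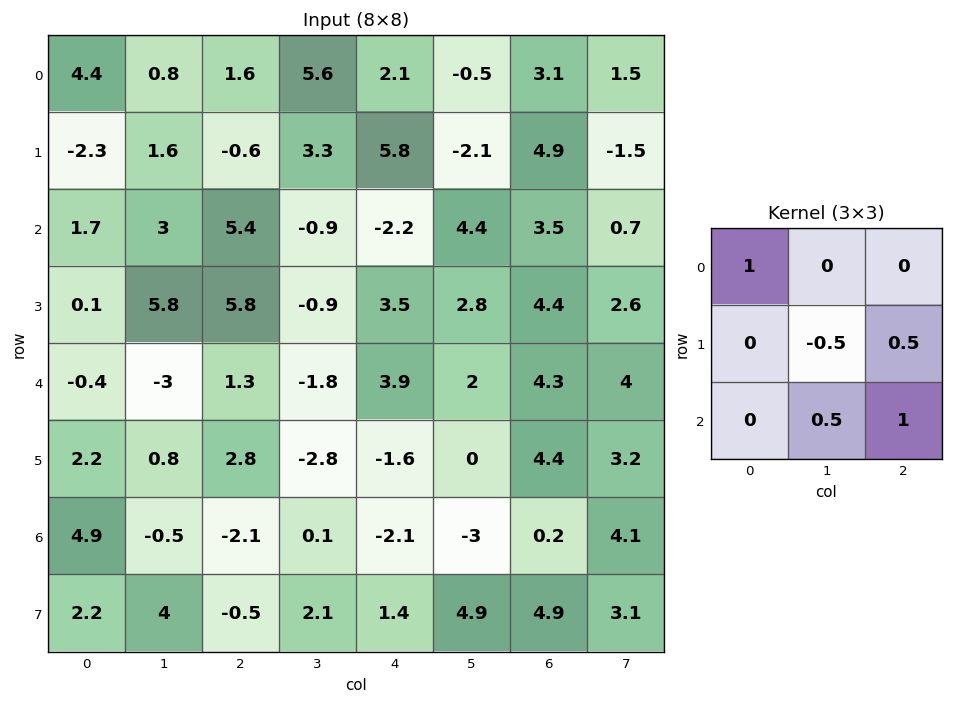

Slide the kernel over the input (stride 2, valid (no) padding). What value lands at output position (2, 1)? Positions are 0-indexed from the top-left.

-0.15

The receptive field on the input at this output position is [1.3 -1.8 3.9 / 2.8 -2.8 -1.6 / -2.1 0.1 -2.1]. Elementwise product with the kernel and sum: 1.3·1 + -2.8·-0.5 + -1.6·0.5 + 0.1·0.5 + -2.1·1.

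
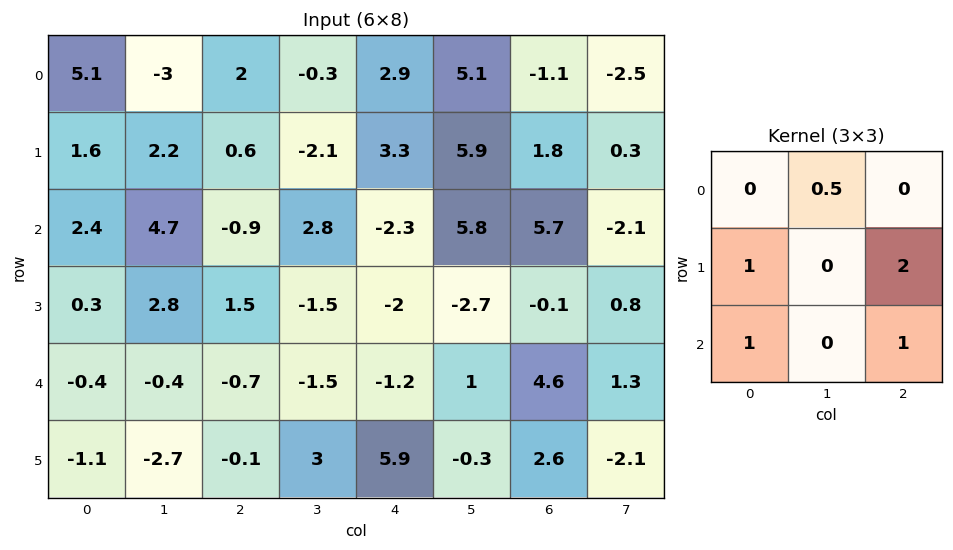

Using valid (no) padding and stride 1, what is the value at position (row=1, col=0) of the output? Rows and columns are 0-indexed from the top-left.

3.5

The receptive field on the input at this output position is [1.6 2.2 0.6 / 2.4 4.7 -0.9 / 0.3 2.8 1.5]. Elementwise product with the kernel and sum: 2.2·0.5 + 2.4·1 + -0.9·2 + 0.3·1 + 1.5·1.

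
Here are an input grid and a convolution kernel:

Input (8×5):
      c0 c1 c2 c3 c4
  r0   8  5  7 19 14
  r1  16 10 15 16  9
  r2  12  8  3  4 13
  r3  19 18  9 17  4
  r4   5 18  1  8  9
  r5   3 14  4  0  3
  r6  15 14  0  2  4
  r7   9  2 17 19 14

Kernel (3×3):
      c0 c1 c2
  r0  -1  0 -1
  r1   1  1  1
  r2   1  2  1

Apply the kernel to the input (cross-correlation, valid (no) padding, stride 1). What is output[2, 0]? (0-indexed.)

73

The receptive field on the input at this output position is [12 8 3 / 19 18 9 / 5 18 1]. Elementwise product with the kernel and sum: 12·-1 + 3·-1 + 19·1 + 18·1 + 9·1 + 5·1 + 18·2 + 1·1.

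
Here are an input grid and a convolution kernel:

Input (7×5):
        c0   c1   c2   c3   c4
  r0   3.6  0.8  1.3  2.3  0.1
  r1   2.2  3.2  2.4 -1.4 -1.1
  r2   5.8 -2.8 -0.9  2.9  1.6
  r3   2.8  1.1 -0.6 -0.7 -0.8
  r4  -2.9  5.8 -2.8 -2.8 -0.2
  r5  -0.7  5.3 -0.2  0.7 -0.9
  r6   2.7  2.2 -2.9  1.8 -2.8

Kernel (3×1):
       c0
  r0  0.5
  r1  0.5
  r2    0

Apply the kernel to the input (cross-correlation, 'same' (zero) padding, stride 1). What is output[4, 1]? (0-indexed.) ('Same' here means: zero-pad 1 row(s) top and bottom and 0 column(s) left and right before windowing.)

The receptive field on the zero-padded input at this output position is [1.1 / 5.8 / 5.3]. Elementwise product with the kernel and sum: 1.1·0.5 + 5.8·0.5.

3.45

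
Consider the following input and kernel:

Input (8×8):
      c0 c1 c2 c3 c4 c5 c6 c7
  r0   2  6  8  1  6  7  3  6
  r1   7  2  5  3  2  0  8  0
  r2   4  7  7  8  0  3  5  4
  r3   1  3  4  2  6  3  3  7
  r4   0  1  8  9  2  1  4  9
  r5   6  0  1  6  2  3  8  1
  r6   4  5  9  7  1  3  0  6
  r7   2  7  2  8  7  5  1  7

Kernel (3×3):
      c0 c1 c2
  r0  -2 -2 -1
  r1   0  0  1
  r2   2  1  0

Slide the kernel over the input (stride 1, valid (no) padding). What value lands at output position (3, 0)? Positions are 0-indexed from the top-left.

The receptive field on the input at this output position is [1 3 4 / 0 1 8 / 6 0 1]. Elementwise product with the kernel and sum: 1·-2 + 3·-2 + 4·-1 + 8·1 + 6·2 + 0·1.

8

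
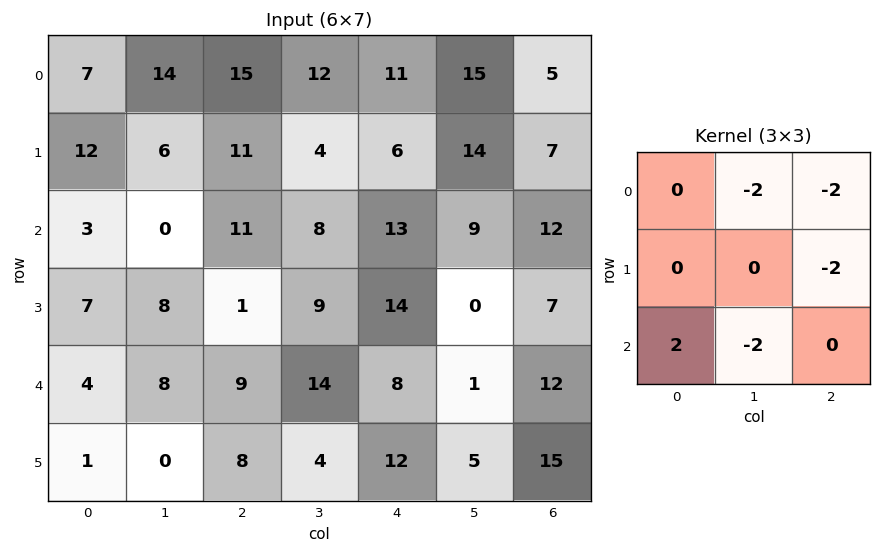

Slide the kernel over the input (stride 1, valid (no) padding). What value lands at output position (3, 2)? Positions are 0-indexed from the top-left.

-54

The receptive field on the input at this output position is [1 9 14 / 9 14 8 / 8 4 12]. Elementwise product with the kernel and sum: 9·-2 + 14·-2 + 8·-2 + 8·2 + 4·-2.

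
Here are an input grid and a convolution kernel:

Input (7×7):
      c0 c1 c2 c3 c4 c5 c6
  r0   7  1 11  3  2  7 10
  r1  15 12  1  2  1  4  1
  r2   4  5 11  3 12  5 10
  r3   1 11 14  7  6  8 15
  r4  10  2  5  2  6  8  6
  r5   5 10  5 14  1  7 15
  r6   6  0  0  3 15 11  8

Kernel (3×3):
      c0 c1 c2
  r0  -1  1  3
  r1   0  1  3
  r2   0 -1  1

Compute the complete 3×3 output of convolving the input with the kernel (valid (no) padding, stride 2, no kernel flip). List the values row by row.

Output[0,0]: The receptive field on the input at this output position is [7 1 11 / 15 12 1 / 4 5 11]. Elementwise product with the kernel and sum: 7·-1 + 1·1 + 11·3 + 12·1 + 1·3 + 5·-1 + 11·1.

48 12 47
90 57 74
32 44 69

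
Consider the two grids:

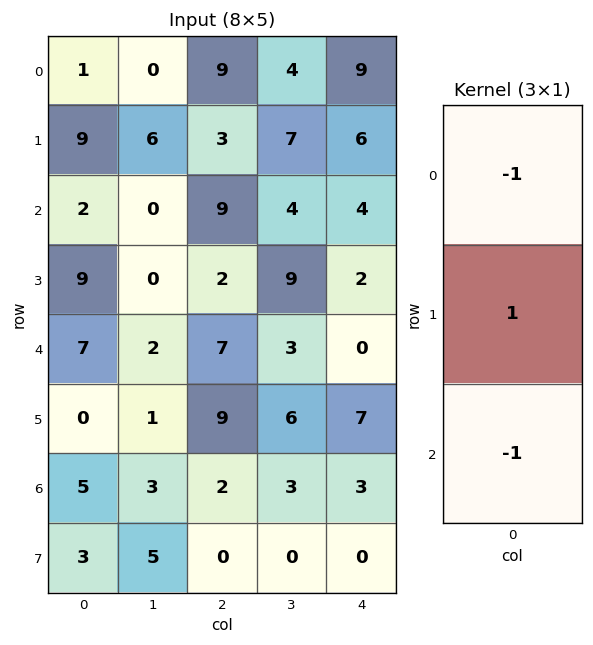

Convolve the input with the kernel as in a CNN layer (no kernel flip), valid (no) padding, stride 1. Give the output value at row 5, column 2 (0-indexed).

-7

The receptive field on the input at this output position is [9 / 2 / 0]. Elementwise product with the kernel and sum: 9·-1 + 2·1 + 0·-1.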